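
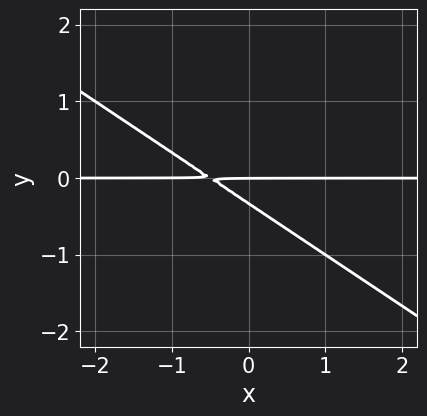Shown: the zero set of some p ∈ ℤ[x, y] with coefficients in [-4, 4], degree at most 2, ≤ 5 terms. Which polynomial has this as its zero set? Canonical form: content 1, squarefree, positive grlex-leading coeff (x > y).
2*x*y + 3*y^2 + y

First, deg p = 2. A generic line meets the curve in up to 2 points.
Next, reading off the gridlines: one y-axis crossing is at y = 0; every point of the x-axis in the box is on the curve.
Finally, assembling these constraints gives the stated polynomial.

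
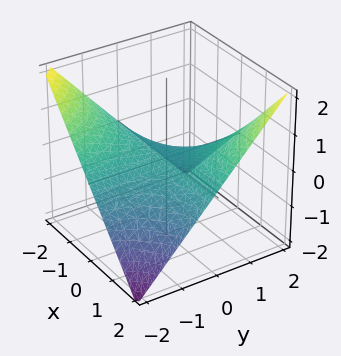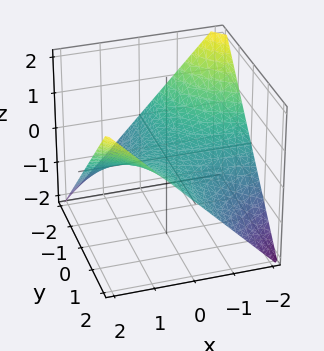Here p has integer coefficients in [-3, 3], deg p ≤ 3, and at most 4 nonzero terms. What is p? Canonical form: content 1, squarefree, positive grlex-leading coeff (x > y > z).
x*y - 2*z

The degree is 2 — a saddle surface; a quadric.
Checking where it meets the axes: it crosses the z-axis at the gridline z = 0; every point of the x-axis in the box is on the surface.
Together with the visible shape, these determine p as stated. Check: (0, 2, 0) on the y-axis lies on the surface, and p(0, 2, 0) = 0. ✓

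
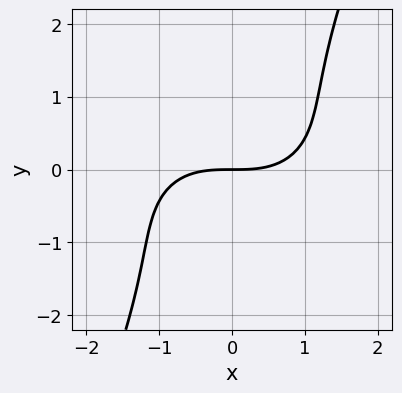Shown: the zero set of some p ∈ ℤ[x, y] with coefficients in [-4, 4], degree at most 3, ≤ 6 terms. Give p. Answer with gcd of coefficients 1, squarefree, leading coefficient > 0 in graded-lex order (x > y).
(a) deg p = 3. A generic line meets the curve in up to 3 points.
(b) From the axis intercepts and sections: one y-axis crossing is at y = 0; one x-axis crossing is at x = 0.
(c) Solving for integer coefficients yields p as stated.

x^3 + 2*x*y^2 - y^3 - 3*y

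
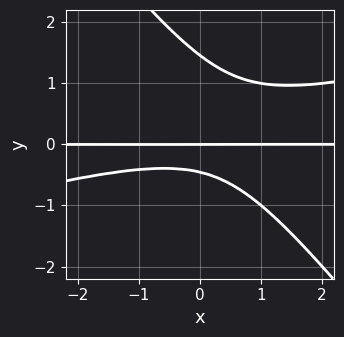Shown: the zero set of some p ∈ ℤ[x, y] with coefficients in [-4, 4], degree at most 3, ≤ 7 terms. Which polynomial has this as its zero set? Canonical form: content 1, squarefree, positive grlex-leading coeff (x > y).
1. The degree is 3 — a generic line meets the curve in up to 3 points.
2. From the visible intercepts: the visible x-axis segment lies entirely on the curve; one y-axis crossing is at y = 0.
3. Together with the visible shape, these determine p as stated.

x^2*y - 3*x*y^2 - 3*y^3 + 3*y^2 + 2*y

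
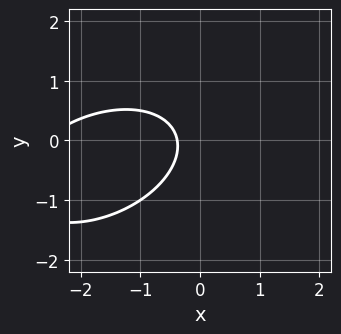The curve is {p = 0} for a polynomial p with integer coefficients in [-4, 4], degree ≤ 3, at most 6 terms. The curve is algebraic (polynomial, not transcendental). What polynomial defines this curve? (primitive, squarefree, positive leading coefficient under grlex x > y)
x^2 - x*y + 2*y^2 + 3*x + 1

The degree is 2 — no degree-1 curve has this shape.
Against the integer gridlines: the curve avoids every integer y-axis point in the box.
Putting this together gives p.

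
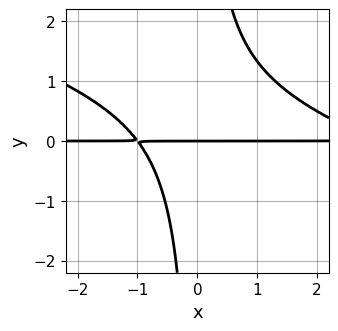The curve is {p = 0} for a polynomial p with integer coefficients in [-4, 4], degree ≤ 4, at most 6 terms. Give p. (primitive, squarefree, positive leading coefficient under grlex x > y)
x^2*y + 3*x*y^2 - 2*x*y - 3*y

First, deg p = 3.
Then, reading off the gridlines: the visible x-axis segment lies entirely on the curve; it crosses the y-axis at the gridline y = 0.
Finally, putting this together gives p.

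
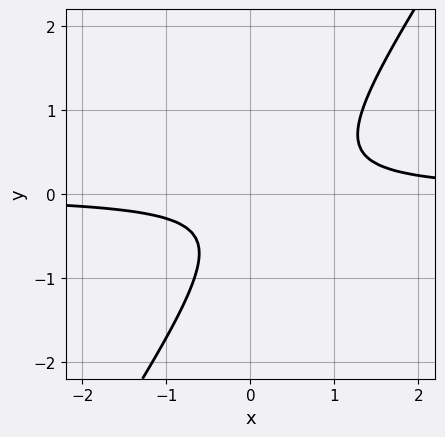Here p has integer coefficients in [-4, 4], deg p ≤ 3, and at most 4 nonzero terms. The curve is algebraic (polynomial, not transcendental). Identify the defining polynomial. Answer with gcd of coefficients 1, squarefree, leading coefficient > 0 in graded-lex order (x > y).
3*x*y - 2*y^2 - y - 1

First, degree: no degree-1 curve has this shape, so deg p = 2.
Next, reading off the gridlines: no x-intercept at any integer in the box; the curve avoids every integer y-axis point in the box.
Finally, assembling these constraints gives the stated polynomial.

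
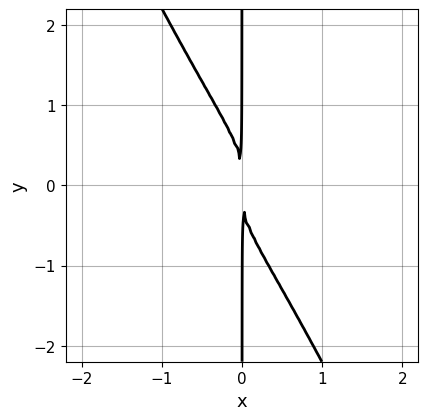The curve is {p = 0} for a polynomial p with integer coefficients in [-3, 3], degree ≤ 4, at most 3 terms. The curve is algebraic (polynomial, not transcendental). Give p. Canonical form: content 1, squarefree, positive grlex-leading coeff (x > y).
(a) deg p = 4.
(b) Observable constraints: the visible y-axis segment lies entirely on the curve.
(c) The integer polynomial consistent with all of this is the stated p.

2*x^2*y^2 + x*y^3 + x^2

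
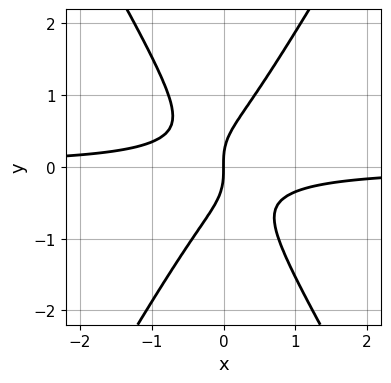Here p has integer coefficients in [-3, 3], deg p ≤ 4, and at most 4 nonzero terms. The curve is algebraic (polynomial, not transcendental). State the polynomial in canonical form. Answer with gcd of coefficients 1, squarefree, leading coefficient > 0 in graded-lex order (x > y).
(a) Degree: the shape is more complex than any degree-2 curve, so deg p = 3.
(b) Checking where it meets the axes: it crosses the y-axis at the gridline y = 0; one x-axis crossing is at x = 0.
(c) These observations pin down the coefficients.

3*x^2*y - y^3 + x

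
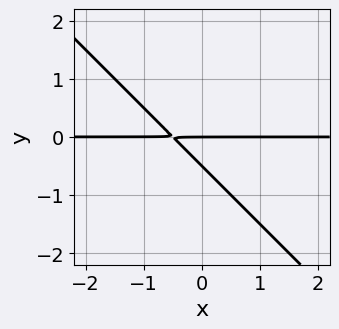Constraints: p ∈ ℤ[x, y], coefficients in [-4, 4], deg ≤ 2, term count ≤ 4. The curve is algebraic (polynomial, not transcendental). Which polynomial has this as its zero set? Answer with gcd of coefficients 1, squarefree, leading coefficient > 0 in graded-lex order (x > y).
2*x*y + 2*y^2 + y

(a) deg p = 2.
(b) Checking where it meets the axes: it meets the y-axis at y = 0 (among the integer gridlines); every point of the x-axis in the box is on the curve.
(c) Assembling these constraints gives the stated polynomial.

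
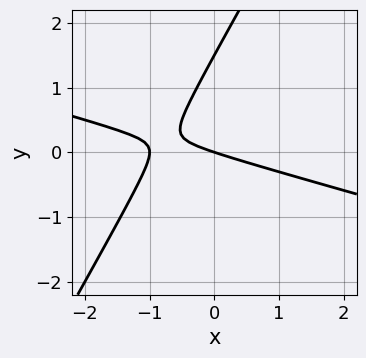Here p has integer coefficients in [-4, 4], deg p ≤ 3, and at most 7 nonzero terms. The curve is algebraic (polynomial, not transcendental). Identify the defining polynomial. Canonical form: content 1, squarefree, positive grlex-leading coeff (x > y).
x^2 + 3*x*y - 2*y^2 + x + 3*y

Degree: a generic line meets the curve in up to 2 points, so deg p = 2.
From the axis intercepts and sections: it meets the y-axis at y = 0 (among the integer gridlines); the x-axis gridline crossings are at x ∈ {-1, 0}.
Solving for integer coefficients yields p as stated.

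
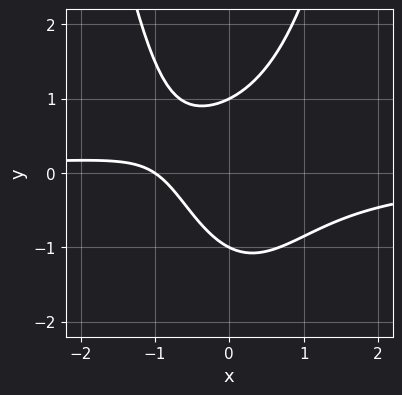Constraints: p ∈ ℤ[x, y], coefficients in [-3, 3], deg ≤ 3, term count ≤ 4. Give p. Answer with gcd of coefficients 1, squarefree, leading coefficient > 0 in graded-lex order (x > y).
3*x^2*y - 2*y^2 + 2*x + 2

(a) The degree is 3 — the shape is more complex than any degree-2 curve.
(b) Against the integer gridlines: among the integer gridlines, it crosses the y-axis at y ∈ {-1, 1}; one x-axis crossing is at x = -1.
(c) Matching integer coefficients to the picture gives p.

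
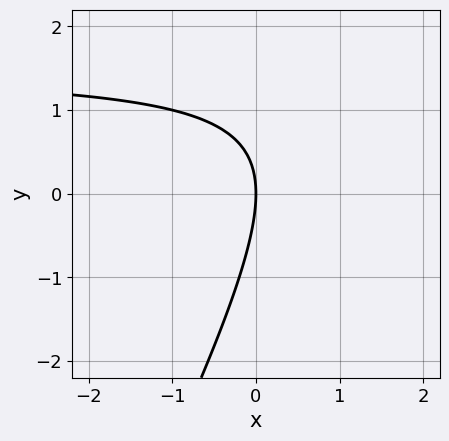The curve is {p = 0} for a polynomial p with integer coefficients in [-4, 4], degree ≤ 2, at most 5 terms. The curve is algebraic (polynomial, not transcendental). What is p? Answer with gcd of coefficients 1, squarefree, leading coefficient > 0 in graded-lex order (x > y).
Degree: a generic line meets the curve in up to 2 points, so deg p = 2.
Checking where it meets the axes: it crosses the y-axis at the gridline y = 0; it meets the x-axis at x = 0 (among the integer gridlines).
Together with the visible shape, these determine p as stated.

2*x*y - y^2 - 3*x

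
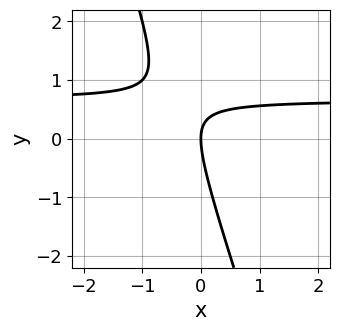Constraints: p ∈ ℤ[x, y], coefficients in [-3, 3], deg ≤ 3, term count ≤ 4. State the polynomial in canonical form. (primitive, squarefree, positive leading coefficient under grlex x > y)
3*x*y + y^2 - 2*x

1. The degree is 2 — the shape is more complex than any degree-1 curve.
2. From the visible intercepts: one x-axis crossing is at x = 0; one y-axis crossing is at y = 0.
3. Matching integer coefficients to the picture gives p.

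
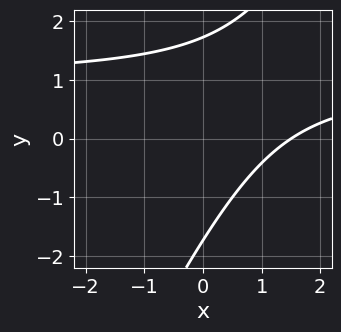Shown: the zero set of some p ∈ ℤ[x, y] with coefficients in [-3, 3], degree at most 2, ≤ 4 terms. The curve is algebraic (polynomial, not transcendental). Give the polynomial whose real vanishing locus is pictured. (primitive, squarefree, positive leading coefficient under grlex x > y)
1. The degree is 2 — a generic line meets the curve in up to 2 points.
2. Putting this together gives p.

2*x*y - y^2 - 2*x + 3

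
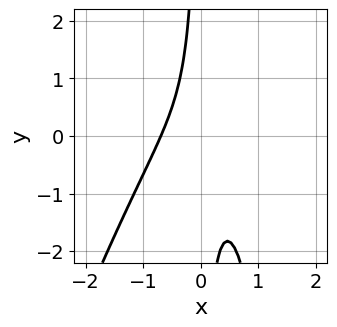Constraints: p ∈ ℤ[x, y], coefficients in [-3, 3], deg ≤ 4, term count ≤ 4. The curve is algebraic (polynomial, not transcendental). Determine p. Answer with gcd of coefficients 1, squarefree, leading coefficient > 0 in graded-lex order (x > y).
3*x^3 - x^2*y + 2*x*y + 1

1. The degree is 3 — the shape is more complex than any degree-2 curve.
2. Against the integer gridlines: no y-intercept at any integer in the box.
3. These observations pin down the coefficients.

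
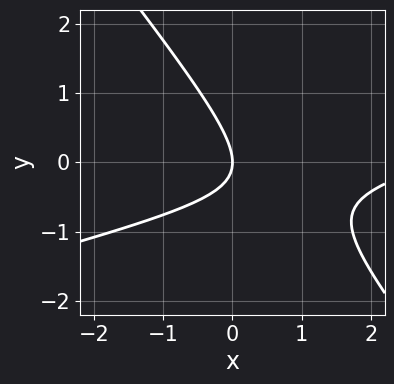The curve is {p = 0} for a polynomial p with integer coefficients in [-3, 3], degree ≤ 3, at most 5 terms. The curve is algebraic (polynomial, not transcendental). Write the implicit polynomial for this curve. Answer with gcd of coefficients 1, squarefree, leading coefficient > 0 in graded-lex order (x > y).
x^2 - 3*x*y - 3*y^2 - 3*x

(a) Degree: no degree-1 curve has this shape, so deg p = 2.
(b) From the visible intercepts: one x-axis crossing is at x = 0; it meets the y-axis at y = 0 (among the integer gridlines).
(c) Matching integer coefficients to the picture gives p.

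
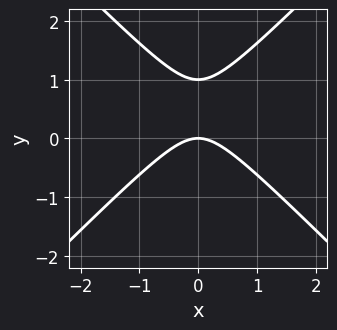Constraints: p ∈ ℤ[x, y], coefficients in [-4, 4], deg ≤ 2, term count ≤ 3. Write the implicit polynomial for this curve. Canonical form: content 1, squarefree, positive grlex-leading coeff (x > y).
x^2 - y^2 + y

(a) Degree: no degree-1 curve has this shape, so deg p = 2.
(b) Symmetries: it's symmetric under x → −x, forcing even powers of x.
(c) Reading off the gridlines: among the integer gridlines, it crosses the y-axis at y ∈ {0, 1}; it meets the x-axis at x = 0 (among the integer gridlines).
(d) Assembling these constraints gives the stated polynomial.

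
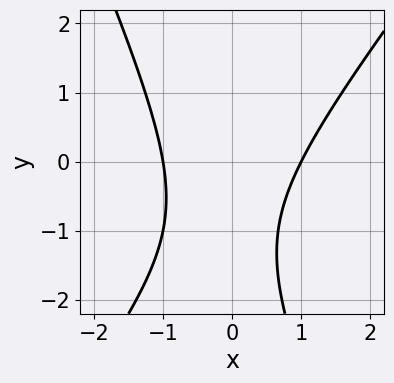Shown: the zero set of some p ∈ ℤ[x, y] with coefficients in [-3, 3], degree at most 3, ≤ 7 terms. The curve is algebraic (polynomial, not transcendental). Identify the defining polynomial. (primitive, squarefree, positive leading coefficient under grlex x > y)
3*x^2 - x*y - y^2 - 2*y - 3

The degree is 2 — the shape is more complex than any degree-1 curve.
From the visible intercepts: no y-intercept at any integer in the box; among the integer gridlines, it crosses the x-axis at x ∈ {-1, 1}.
Solving for integer coefficients yields p as stated.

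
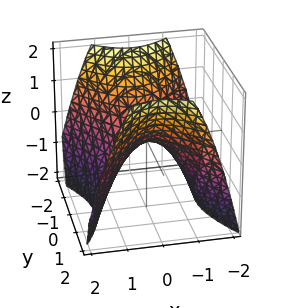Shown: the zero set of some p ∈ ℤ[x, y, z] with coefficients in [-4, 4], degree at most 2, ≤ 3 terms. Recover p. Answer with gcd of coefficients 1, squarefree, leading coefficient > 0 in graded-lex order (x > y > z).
1. The degree is 2 — a hyperbolic paraboloid; a quadric.
2. Symmetries: mirror symmetry y ↦ −y ⇒ only even powers of y; it's symmetric under x → −x, forcing even powers of x.
3. Reading off the gridlines: it meets the y-axis at y = 0 (among the integer gridlines); it meets the z-axis at z = 0 (among the integer gridlines); it crosses the x-axis at the gridline x = 0.
4. The integer polynomial consistent with all of this is the stated p.

3*x^2 - 2*y^2 + 3*z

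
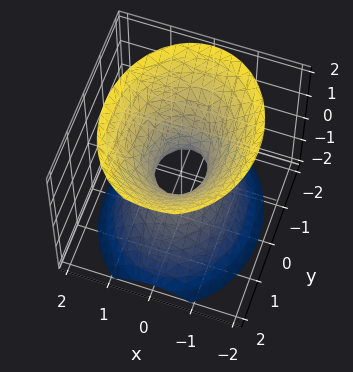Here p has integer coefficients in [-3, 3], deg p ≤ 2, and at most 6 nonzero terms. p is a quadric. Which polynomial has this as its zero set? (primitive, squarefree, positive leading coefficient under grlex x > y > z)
3*x^2 + 2*y^2 - 2*z^2 - 1

First, deg p = 2.
Next, symmetries: it's symmetric under y → −y, forcing even powers of y; it's symmetric under x → −x, forcing even powers of x; the z ↦ −z reflection is a symmetry, so z appears only in even powers.
Then, from the axis intercepts and sections: no z-intercept at any integer in the box.
Finally, the integer polynomial consistent with all of this is the stated p.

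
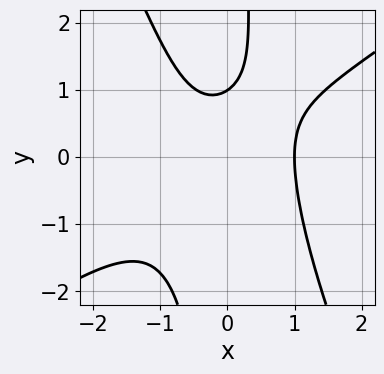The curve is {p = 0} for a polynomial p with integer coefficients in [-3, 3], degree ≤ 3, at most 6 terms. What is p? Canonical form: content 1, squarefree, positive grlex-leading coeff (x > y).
(a) deg p = 3. A generic line meets the curve in up to 3 points.
(b) Checking where it meets the axes: it crosses the y-axis at the gridline y = 1; it crosses the x-axis at the gridline x = 1.
(c) Matching integer coefficients to the picture gives p.

3*x^3 - 3*x^2*y - 2*x*y^2 + 3*y - 3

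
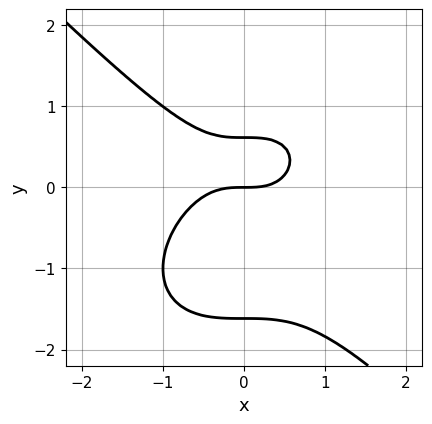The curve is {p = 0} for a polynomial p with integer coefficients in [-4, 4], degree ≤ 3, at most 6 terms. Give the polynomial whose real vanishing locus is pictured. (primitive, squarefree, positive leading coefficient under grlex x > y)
(a) deg p = 3. No degree-2 curve has this shape.
(b) Reading off the gridlines: one y-axis crossing is at y = 0; it crosses the x-axis at the gridline x = 0.
(c) Putting this together gives p.

x^3 + y^3 + y^2 - y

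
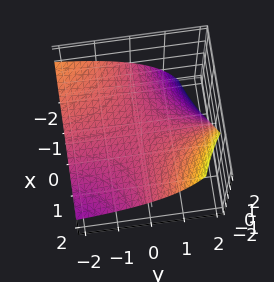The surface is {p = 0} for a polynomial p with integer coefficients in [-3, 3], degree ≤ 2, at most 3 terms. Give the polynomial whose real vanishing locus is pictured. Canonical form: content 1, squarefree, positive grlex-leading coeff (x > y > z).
x*y + y*z - 3*z

(a) The degree is 2 — no degree-1 surface has this shape.
(b) Checking where it meets the axes: every point of the x-axis in the box is on the surface; it meets the z-axis at z = 0 (among the integer gridlines); every point of the y-axis in the box is on the surface.
(c) Putting this together gives p.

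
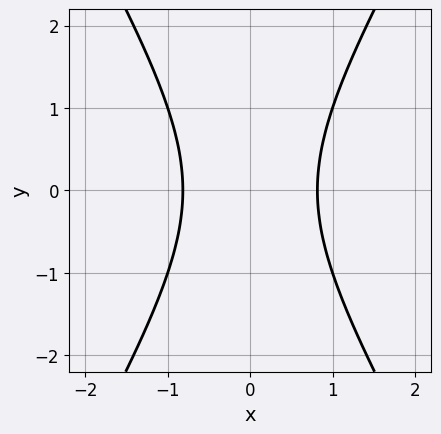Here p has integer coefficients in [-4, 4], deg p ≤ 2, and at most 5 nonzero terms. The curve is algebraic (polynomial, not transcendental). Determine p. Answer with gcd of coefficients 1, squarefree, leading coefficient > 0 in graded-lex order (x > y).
3*x^2 - y^2 - 2

(a) The degree is 2 — a generic line meets the curve in up to 2 points.
(b) Symmetries: mirror symmetry x ↦ −x ⇒ only even powers of x; it's symmetric under y → −y, forcing even powers of y.
(c) Checking where it meets the axes: it misses every integer gridline on the y-axis.
(d) Solving for integer coefficients yields p as stated.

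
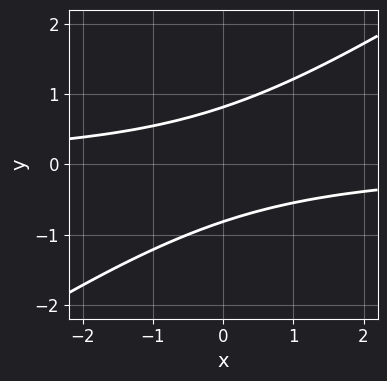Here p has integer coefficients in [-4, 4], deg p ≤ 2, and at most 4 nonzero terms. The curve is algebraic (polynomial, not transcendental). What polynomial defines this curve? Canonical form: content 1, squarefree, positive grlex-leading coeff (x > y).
2*x*y - 3*y^2 + 2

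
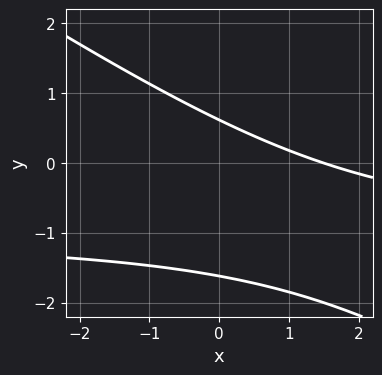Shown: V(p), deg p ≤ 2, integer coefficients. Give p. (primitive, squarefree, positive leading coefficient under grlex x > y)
First, deg p = 2. No degree-1 curve has this shape.
Finally, solving for integer coefficients yields p as stated.

2*x*y + 3*y^2 + 2*x + 3*y - 3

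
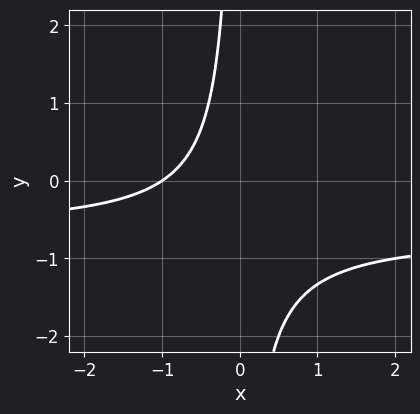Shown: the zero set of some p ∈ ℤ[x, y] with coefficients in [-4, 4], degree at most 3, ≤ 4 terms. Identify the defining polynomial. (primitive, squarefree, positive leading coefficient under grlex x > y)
3*x*y + 2*x + 2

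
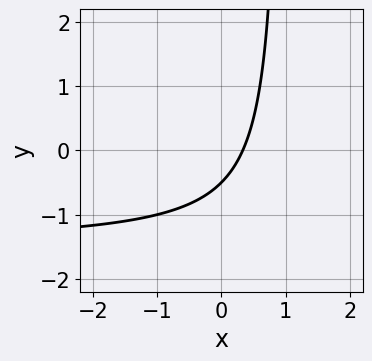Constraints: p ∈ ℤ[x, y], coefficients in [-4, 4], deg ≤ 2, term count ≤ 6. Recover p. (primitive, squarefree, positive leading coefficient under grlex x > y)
Degree: no degree-1 curve has this shape, so deg p = 2.
Solving for integer coefficients yields p as stated.

2*x*y + 3*x - 2*y - 1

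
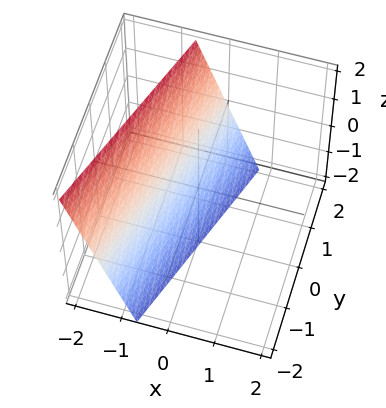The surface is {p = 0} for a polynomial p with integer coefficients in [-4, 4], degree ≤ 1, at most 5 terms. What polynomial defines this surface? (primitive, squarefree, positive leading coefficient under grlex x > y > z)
3*x - y + z + 2

1. deg p = 1. The surface is flat (a plane).
2. Observable constraints: one z-axis crossing is at z = -2; one y-axis crossing is at y = 2.
3. Fitting integer coefficients to these (and the overall shape) gives p.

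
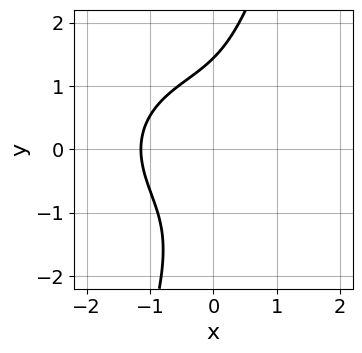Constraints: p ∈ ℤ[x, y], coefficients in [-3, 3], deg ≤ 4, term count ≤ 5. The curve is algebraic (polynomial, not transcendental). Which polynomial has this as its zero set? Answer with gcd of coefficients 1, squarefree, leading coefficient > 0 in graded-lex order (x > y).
2*x^3 + 3*x*y^2 - y^3 + 3

1. deg p = 3.
2. Putting this together gives p.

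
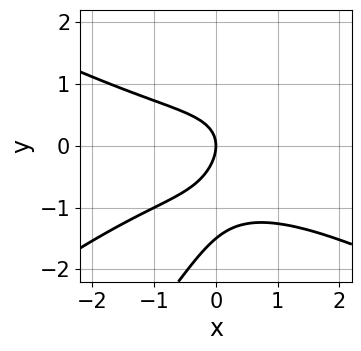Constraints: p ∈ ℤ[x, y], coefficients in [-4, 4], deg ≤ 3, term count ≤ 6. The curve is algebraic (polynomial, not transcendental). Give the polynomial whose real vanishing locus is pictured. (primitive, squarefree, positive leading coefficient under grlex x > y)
x^3 - 3*x*y^2 + 2*y^3 + 3*y^2 + 3*x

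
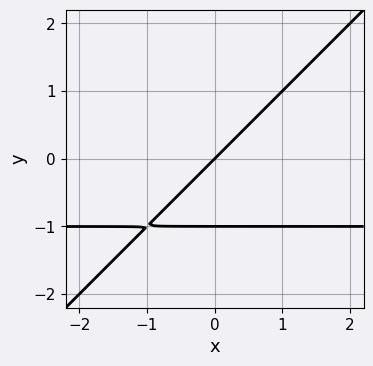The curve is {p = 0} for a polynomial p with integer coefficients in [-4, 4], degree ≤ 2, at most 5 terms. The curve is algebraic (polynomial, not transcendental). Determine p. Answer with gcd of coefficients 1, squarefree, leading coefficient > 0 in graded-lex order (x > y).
(a) deg p = 2. No degree-1 curve has this shape.
(b) Checking where it meets the axes: the y-axis gridline crossings are at y ∈ {-1, 0}; it crosses the x-axis at the gridline x = 0.
(c) Assembling these constraints gives the stated polynomial.

x*y - y^2 + x - y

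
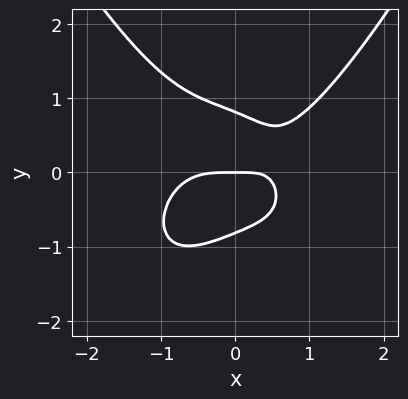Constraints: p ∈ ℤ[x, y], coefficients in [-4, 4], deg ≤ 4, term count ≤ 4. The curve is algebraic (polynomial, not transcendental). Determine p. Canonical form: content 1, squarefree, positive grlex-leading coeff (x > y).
2*x^4 - 3*y^3 - 2*x*y + 2*y

The degree is 4 — the shape is more complex than any degree-3 curve.
Checking where it meets the axes: one x-axis crossing is at x = 0; it meets the y-axis at y = 0 (among the integer gridlines).
Solving for integer coefficients yields p as stated.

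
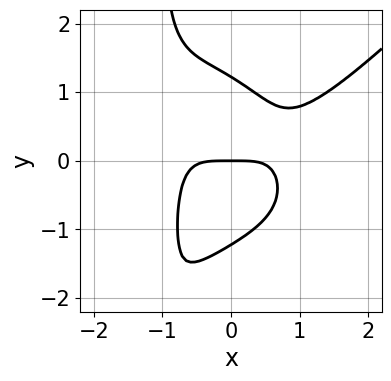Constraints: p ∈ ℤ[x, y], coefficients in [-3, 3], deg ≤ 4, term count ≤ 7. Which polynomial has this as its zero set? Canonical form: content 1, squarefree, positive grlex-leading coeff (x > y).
(a) The degree is 4 — the shape is more complex than any degree-3 curve.
(b) Reading off the gridlines: one y-axis crossing is at y = 0; it meets the x-axis at x = 0 (among the integer gridlines).
(c) Putting this together gives p.

2*x^4 - 2*x*y^3 - 3*x^2*y - 2*y^3 + 3*y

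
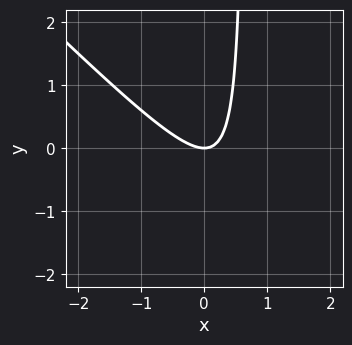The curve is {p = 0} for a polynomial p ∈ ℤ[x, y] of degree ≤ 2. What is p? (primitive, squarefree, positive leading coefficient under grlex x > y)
(a) The degree is 2 — a generic line meets the curve in up to 2 points.
(b) Observable constraints: one x-axis crossing is at x = 0; it meets the y-axis at y = 0 (among the integer gridlines).
(c) These observations pin down the coefficients.

3*x^2 + 3*x*y - 2*y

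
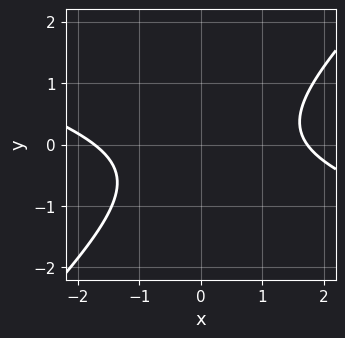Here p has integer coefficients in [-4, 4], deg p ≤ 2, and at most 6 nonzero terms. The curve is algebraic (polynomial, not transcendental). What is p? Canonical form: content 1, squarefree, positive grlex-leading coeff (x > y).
x^2 + 2*x*y - 3*y^2 - y - 3

The degree is 2 — the shape is more complex than any degree-1 curve.
Against the integer gridlines: it misses every integer gridline on the y-axis.
Fitting integer coefficients to these (and the overall shape) gives p.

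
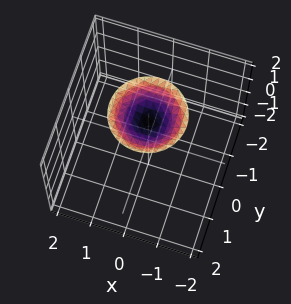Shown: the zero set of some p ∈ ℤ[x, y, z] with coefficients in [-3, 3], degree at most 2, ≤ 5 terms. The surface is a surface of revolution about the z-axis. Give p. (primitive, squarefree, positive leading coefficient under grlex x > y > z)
x^2 + y^2 - 2*z + 3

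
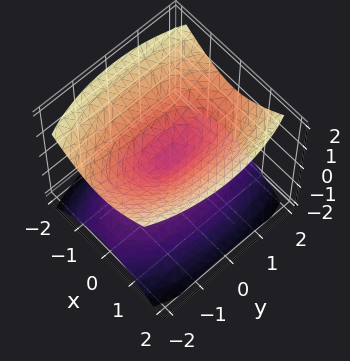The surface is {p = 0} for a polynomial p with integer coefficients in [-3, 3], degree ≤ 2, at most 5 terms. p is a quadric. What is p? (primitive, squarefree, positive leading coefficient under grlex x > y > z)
First, the picture has 2 separate pieces.
Next, the degree is 2 — a double cone through the origin; a quadric.
Next, symmetries: it's symmetric under x → −x, forcing even powers of x; mirror symmetry z ↦ −z ⇒ only even powers of z; it's symmetric under y → −y, forcing even powers of y.
Next, against the integer gridlines: it meets the x-axis at x = 0 (among the integer gridlines); one z-axis crossing is at z = 0; one y-axis crossing is at y = 0.
Finally, assembling these constraints gives the stated polynomial.

3*x^2 + y^2 - 3*z^2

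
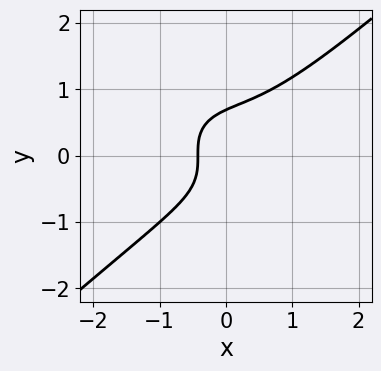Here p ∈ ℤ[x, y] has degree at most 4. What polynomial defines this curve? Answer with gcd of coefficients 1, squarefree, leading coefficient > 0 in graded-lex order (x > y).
2*x^3 - 3*y^3 + 2*x + 1

1. Degree: no degree-2 curve has this shape, so deg p = 3.
2. The integer polynomial consistent with all of this is the stated p.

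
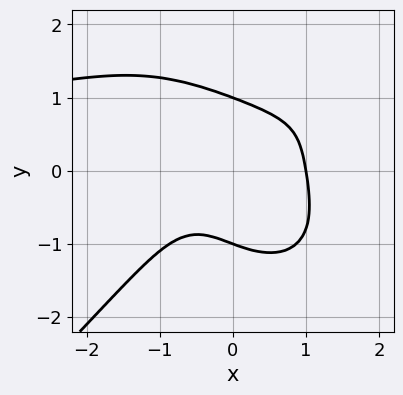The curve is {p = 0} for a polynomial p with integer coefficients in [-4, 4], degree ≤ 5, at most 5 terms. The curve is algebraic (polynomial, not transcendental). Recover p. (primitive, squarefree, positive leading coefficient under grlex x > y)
2*x^3*y - 2*y^4 - 2*x^3 - 3*x*y + 2

First, deg p = 4. No degree-3 curve has this shape.
Next, checking where it meets the axes: the y-axis gridline crossings are at y ∈ {-1, 1}; it crosses the x-axis at the gridline x = 1.
Finally, these observations pin down the coefficients.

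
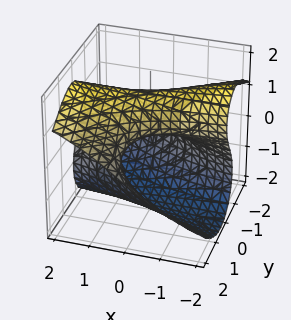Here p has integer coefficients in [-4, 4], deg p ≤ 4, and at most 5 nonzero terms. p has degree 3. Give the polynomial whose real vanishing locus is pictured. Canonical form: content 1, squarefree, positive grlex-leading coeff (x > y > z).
The degree is 3 — a generic line meets the surface in up to 3 points.
Observable constraints: it misses every integer gridline on the y-axis; it misses every integer gridline on the x-axis.
Matching integer coefficients to the picture gives p.

2*y^2*z + z^3 - 2*x*y - 3*z + 1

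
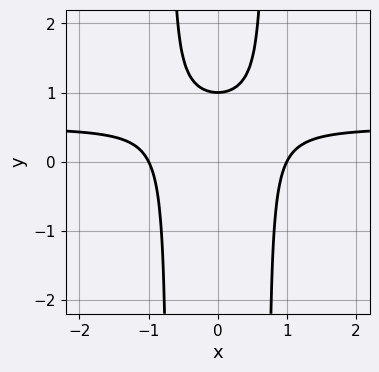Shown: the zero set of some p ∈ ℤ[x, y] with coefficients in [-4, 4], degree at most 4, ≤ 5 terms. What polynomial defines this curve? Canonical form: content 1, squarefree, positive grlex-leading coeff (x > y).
2*x^2*y - x^2 - y + 1

(a) deg p = 3.
(b) Symmetries: mirror symmetry x ↦ −x ⇒ only even powers of x.
(c) From the axis intercepts and sections: among the integer gridlines, it crosses the x-axis at x ∈ {-1, 1}; it crosses the y-axis at the gridline y = 1.
(d) Fitting integer coefficients to these (and the overall shape) gives p.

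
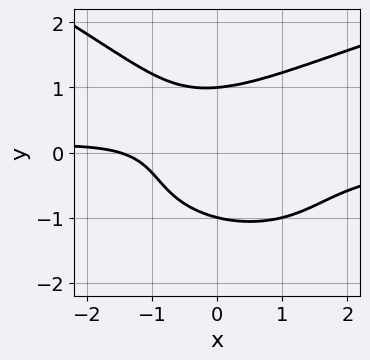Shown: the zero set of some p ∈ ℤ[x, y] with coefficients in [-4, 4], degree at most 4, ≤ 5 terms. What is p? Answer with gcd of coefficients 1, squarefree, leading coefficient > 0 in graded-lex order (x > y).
x*y^3 + 3*y^4 - 3*x^2*y - 2*x - 3

1. Degree: no degree-3 curve has this shape, so deg p = 4.
2. From the visible intercepts: among the integer gridlines, it crosses the y-axis at y ∈ {-1, 1}.
3. Solving for integer coefficients yields p as stated.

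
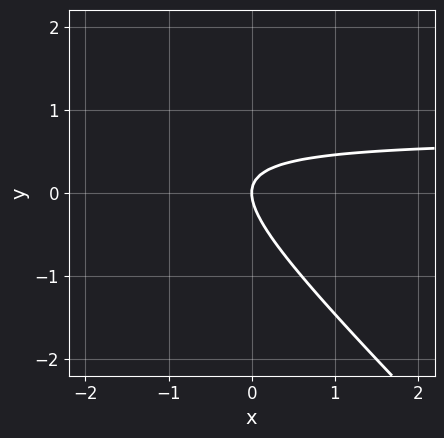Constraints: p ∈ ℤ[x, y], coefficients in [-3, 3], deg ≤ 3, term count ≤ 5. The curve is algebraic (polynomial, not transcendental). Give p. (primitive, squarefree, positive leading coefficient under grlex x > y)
1. deg p = 2. The shape is more complex than any degree-1 curve.
2. Checking where it meets the axes: one y-axis crossing is at y = 0; it meets the x-axis at x = 0 (among the integer gridlines).
3. Fitting integer coefficients to these (and the overall shape) gives p.

3*x*y + 3*y^2 - 2*x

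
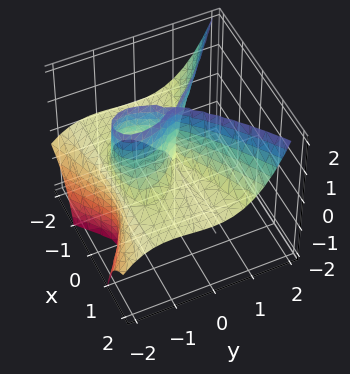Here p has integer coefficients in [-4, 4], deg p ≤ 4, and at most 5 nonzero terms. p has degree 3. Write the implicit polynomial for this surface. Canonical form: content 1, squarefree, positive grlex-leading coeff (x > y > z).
3*x^2*z - 2*y^3 - 3*y^2

First, the degree is 3 — the shape is more complex than any degree-2 surface.
Next, from the visible intercepts: the visible z-axis segment lies entirely on the surface; every point of the x-axis in the box is on the surface.
Finally, putting this together gives p.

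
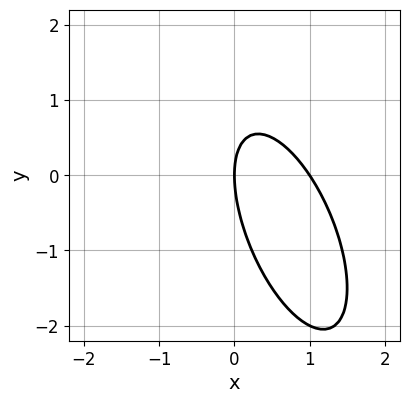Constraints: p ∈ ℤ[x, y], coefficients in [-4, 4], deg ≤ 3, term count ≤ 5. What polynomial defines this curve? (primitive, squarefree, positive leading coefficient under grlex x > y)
3*x^2 + 2*x*y + y^2 - 3*x

The degree is 2 — a generic line meets the curve in up to 2 points.
From the visible intercepts: the x-axis gridline crossings are at x ∈ {0, 1}; one y-axis crossing is at y = 0.
Matching integer coefficients to the picture gives p.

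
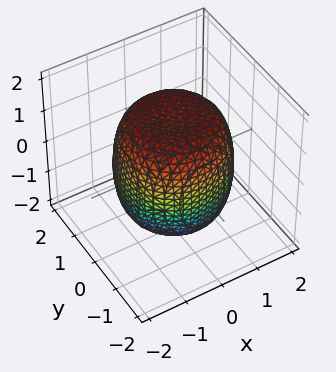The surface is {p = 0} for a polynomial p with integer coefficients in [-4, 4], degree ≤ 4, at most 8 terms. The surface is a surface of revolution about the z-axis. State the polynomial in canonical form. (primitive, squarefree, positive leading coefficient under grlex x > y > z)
x^4 + 2*x^2*y^2 + y^4 - x^2 - y^2 + z^2 - 2

(a) deg p = 4. The shape is more complex than any degree-3 surface.
(b) Symmetry: the z-axis is an axis of rotation, so x and y enter only as x² + y².
(c) From the axis intercepts and sections: a circular section at z = -1 has radius between 1 and 2.
(d) Putting this together gives p.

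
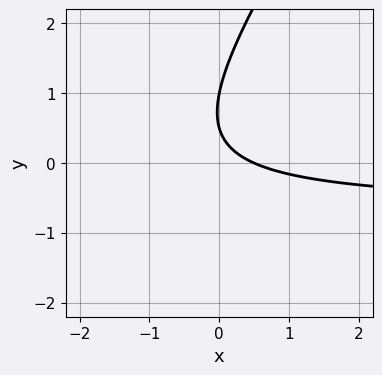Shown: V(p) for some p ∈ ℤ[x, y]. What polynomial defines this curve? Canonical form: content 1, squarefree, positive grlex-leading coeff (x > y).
3*x*y - 2*y^2 + 2*x + 3*y - 1

(a) Degree: the shape is more complex than any degree-1 curve, so deg p = 2.
(b) From the axis intercepts and sections: it meets the y-axis at y = 1 (among the integer gridlines).
(c) Matching integer coefficients to the picture gives p.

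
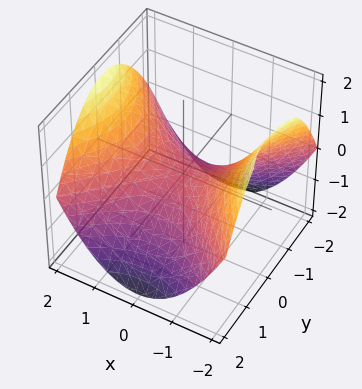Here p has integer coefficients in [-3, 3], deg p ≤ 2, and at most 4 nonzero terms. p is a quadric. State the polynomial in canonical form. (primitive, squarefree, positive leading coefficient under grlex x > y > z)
x^2 - y^2 - 2*z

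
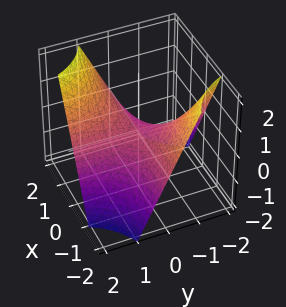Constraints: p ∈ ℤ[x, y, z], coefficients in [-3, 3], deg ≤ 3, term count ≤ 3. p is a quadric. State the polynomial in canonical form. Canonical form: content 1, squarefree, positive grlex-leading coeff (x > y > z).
Degree: a hyperbolic paraboloid; a quadric, so deg p = 2.
Checking where it meets the axes: every point of the x-axis in the box is on the surface; every point of the y-axis in the box is on the surface.
Together with the visible shape, these determine p as stated.

x*y - z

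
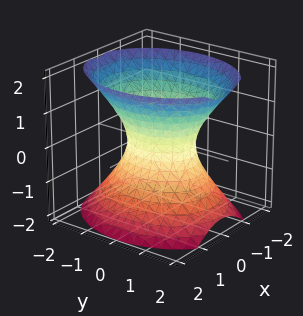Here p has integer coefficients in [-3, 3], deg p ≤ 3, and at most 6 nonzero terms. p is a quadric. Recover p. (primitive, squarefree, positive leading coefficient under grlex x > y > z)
(a) deg p = 2. One connected sheet with a waist; a quadric.
(b) Symmetries: mirror symmetry x ↦ −x ⇒ only even powers of x; the z ↦ −z reflection is a symmetry, so z appears only in even powers; the y ↦ −y reflection is a symmetry, so y appears only in even powers.
(c) Checking where it meets the axes: the y-axis gridline crossings are at y ∈ {-1, 1}; it misses every integer gridline on the z-axis.
(d) The integer polynomial consistent with all of this is the stated p.

3*x^2 + 2*y^2 - 2*z^2 - 2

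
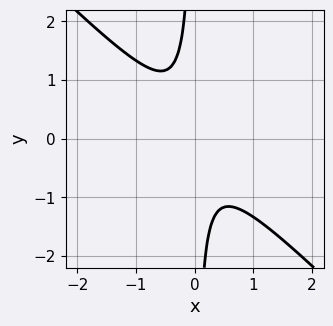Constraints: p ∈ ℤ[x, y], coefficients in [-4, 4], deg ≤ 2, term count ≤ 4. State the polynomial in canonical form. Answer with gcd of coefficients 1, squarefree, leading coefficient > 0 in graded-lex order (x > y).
3*x^2 + 3*x*y + 1

1. The degree is 2 — the shape is more complex than any degree-1 curve.
2. Checking where it meets the axes: the curve avoids every integer y-axis point in the box; no x-intercept at any integer in the box.
3. Putting this together gives p.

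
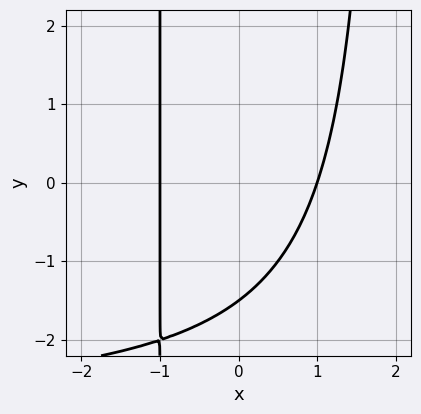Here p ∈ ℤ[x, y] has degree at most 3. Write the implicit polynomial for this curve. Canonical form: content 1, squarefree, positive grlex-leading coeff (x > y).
(a) deg p = 3. A generic line meets the curve in up to 3 points.
(b) Checking where it meets the axes: among the integer gridlines, it crosses the x-axis at x ∈ {-1, 1}.
(c) Fitting integer coefficients to these (and the overall shape) gives p.

x^2*y + 3*x^2 - x*y - 2*y - 3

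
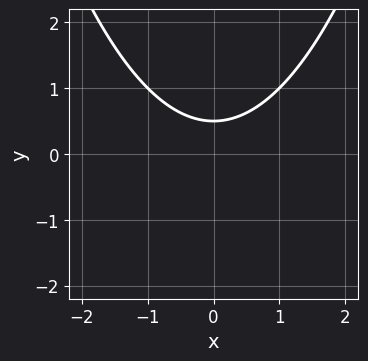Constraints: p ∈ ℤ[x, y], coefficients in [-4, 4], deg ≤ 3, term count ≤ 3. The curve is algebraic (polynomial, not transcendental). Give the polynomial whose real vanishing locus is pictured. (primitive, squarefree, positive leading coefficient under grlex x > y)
Degree: no degree-1 curve has this shape, so deg p = 2.
Symmetries: the x ↦ −x reflection is a symmetry, so x appears only in even powers.
Observable constraints: the curve avoids every integer x-axis point in the box.
Matching integer coefficients to the picture gives p.

x^2 - 2*y + 1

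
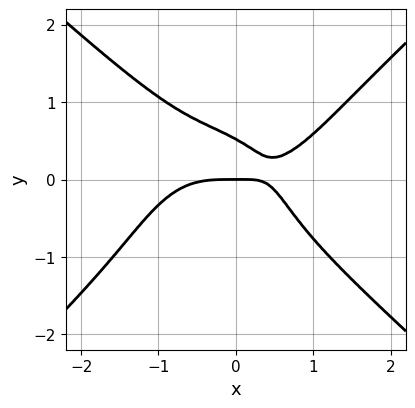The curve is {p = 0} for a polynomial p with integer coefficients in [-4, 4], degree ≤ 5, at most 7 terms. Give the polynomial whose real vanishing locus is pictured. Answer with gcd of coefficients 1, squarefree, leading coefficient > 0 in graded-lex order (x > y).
2*x^4 - 3*y^4 - 3*x*y - 3*y^2 + 2*y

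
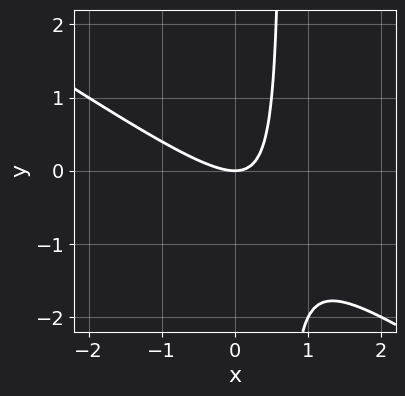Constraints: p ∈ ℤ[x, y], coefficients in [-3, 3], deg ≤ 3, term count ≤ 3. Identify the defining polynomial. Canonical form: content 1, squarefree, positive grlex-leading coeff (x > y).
2*x^2 + 3*x*y - 2*y

Degree: a generic line meets the curve in up to 2 points, so deg p = 2.
From the axis intercepts and sections: it meets the y-axis at y = 0 (among the integer gridlines); it crosses the x-axis at the gridline x = 0.
Matching integer coefficients to the picture gives p.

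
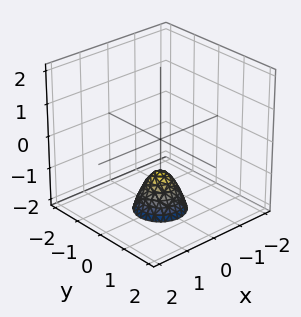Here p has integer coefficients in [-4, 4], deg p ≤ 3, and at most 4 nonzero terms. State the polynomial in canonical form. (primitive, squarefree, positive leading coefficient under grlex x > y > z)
1. The degree is 2 — a generic line meets the surface in up to 2 points.
2. Symmetries: rotational symmetry about the z-axis ⇒ p depends on x, y only through x² + y².
3. Checking where it meets the axes: one z-axis crossing is at z = -1; no y-intercept at any integer in the box; no x-intercept at any integer in the box; a circular section at z = -2 has radius between 0 and 1.
4. Putting this together gives p.

2*x^2 + 2*y^2 + z + 1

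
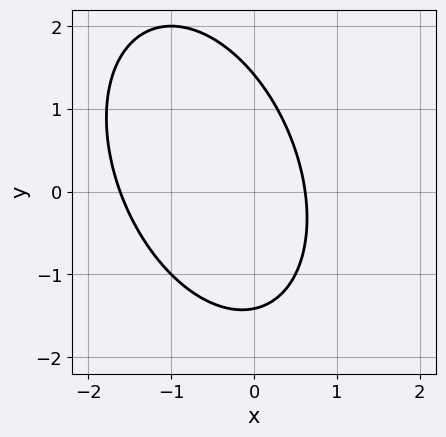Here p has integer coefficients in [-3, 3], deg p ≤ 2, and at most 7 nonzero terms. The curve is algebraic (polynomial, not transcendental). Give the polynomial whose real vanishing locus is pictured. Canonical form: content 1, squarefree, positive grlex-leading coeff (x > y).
First, deg p = 2. A generic line meets the curve in up to 2 points.
Finally, solving for integer coefficients yields p as stated.

2*x^2 + x*y + y^2 + 2*x - 2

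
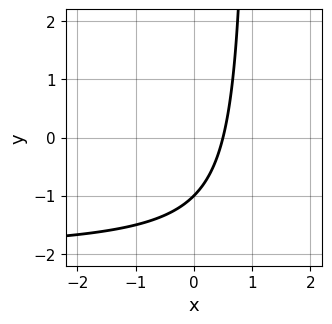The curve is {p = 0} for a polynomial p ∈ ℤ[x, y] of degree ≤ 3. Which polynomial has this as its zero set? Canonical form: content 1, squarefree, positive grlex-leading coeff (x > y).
deg p = 2.
Reading off the gridlines: one y-axis crossing is at y = -1.
Matching integer coefficients to the picture gives p.

x*y + 2*x - y - 1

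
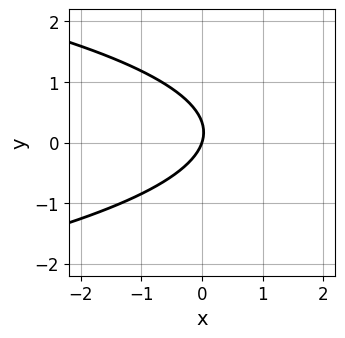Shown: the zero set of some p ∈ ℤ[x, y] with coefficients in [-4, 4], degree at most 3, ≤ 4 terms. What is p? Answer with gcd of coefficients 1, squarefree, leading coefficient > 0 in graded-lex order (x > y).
3*y^2 + 3*x - y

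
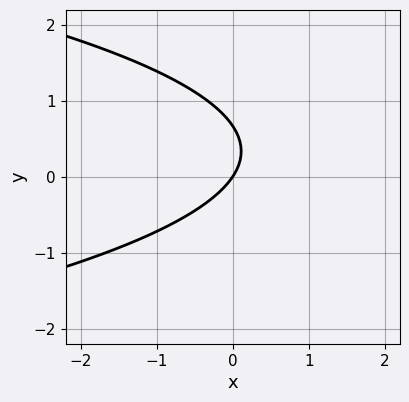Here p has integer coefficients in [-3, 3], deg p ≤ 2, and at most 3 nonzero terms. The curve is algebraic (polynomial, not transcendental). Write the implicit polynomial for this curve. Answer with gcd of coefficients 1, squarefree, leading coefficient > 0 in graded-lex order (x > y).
3*y^2 + 3*x - 2*y

First, the degree is 2 — the shape is more complex than any degree-1 curve.
Next, checking where it meets the axes: it meets the y-axis at y = 0 (among the integer gridlines); one x-axis crossing is at x = 0.
Finally, assembling these constraints gives the stated polynomial.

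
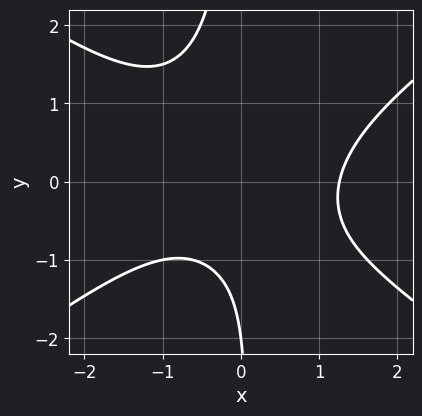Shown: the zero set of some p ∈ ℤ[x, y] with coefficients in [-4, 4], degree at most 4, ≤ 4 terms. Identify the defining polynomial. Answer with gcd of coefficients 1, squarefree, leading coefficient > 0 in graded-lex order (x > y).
x^3 - 2*x*y^2 - y - 2

First, degree: no degree-2 curve has this shape, so deg p = 3.
Next, observable constraints: it crosses the y-axis at the gridline y = -2.
Finally, matching integer coefficients to the picture gives p.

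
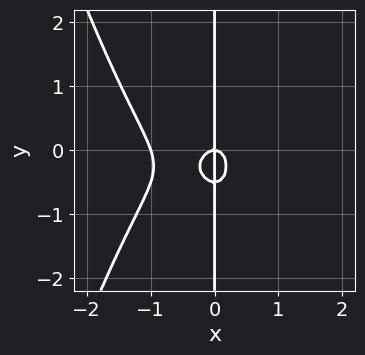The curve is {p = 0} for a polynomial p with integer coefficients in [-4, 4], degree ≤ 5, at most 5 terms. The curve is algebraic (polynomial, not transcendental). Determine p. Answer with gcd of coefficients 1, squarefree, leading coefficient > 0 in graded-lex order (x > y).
3*x^4 + 3*x^3 + 2*x*y^2 + x*y

deg p = 4. The shape is more complex than any degree-3 curve.
Against the integer gridlines: the x-axis gridline crossings are at x ∈ {-1, 0}; every point of the y-axis in the box is on the curve.
These observations pin down the coefficients.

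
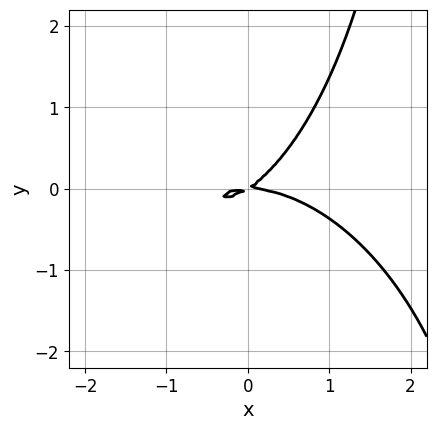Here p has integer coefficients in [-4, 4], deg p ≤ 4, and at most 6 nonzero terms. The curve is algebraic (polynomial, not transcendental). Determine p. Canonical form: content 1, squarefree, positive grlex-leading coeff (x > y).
(a) deg p = 3. A generic line meets the curve in up to 3 points.
(b) Checking where it meets the axes: it meets the x-axis at x = 0 (among the integer gridlines); it crosses the y-axis at the gridline y = 0.
(c) Fitting integer coefficients to these (and the overall shape) gives p.

x^3 + x*y^2 + 2*x*y - 3*y^2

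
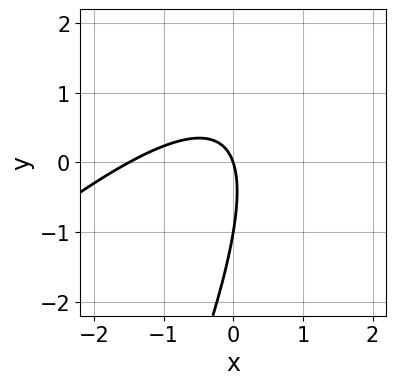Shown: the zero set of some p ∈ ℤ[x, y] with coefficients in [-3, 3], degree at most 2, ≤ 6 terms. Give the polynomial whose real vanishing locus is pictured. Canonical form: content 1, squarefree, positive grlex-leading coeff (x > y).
Degree: a generic line meets the curve in up to 2 points, so deg p = 2.
Checking where it meets the axes: the y-axis gridline crossings are at y ∈ {-1, 0}; it meets the x-axis at x = 0 (among the integer gridlines).
Matching integer coefficients to the picture gives p.

2*x^2 - 3*x*y + y^2 + 3*x + y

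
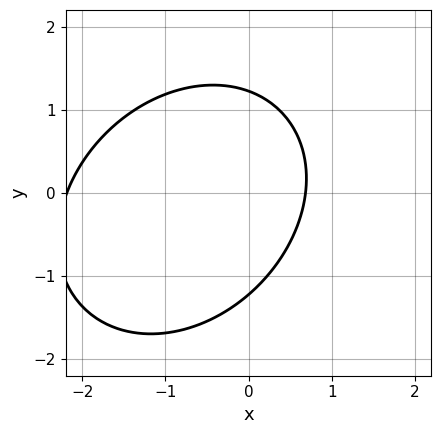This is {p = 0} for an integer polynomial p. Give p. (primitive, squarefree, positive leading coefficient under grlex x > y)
1. Degree: the shape is more complex than any degree-1 curve, so deg p = 2.
2. Solving for integer coefficients yields p as stated.

2*x^2 - x*y + 2*y^2 + 3*x - 3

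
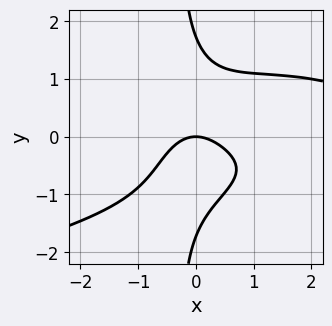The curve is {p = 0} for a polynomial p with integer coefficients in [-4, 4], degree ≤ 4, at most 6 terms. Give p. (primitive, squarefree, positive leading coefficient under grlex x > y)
3*x*y^3 + x^3 + y^3 - 3*x^2 - 3*y

1. Degree: a generic line meets the curve in up to 4 points, so deg p = 4.
2. Checking where it meets the axes: it crosses the y-axis at the gridline y = 0; it meets the x-axis at x = 0 (among the integer gridlines).
3. Matching integer coefficients to the picture gives p.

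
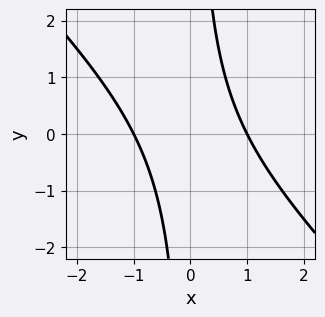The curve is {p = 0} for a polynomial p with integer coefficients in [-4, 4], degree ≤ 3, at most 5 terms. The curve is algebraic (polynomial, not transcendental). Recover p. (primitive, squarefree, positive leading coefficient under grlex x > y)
x^2 + x*y - 1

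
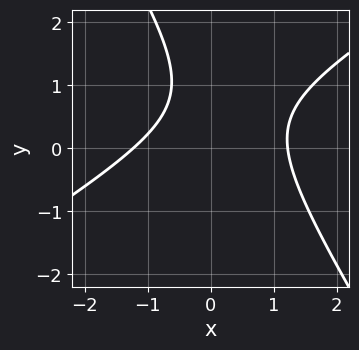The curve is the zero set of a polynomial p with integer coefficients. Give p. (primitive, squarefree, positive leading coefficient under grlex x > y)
2*x^2 - 2*x*y - 2*y^2 + 3*y - 3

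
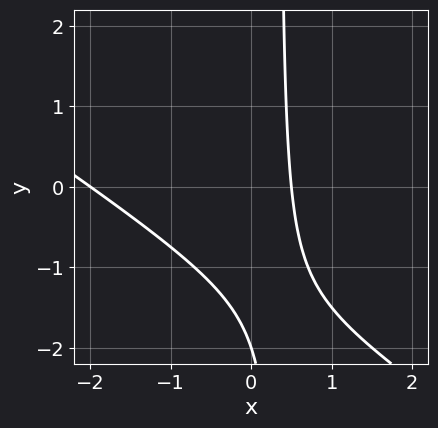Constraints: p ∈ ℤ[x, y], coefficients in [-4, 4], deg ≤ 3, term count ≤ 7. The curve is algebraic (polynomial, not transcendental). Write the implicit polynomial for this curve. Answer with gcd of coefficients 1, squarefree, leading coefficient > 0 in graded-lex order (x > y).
(a) Degree: no degree-1 curve has this shape, so deg p = 2.
(b) From the visible intercepts: it crosses the x-axis at the gridline x = -2; one y-axis crossing is at y = -2.
(c) Matching integer coefficients to the picture gives p.

2*x^2 + 3*x*y + 3*x - y - 2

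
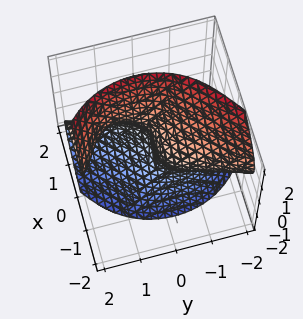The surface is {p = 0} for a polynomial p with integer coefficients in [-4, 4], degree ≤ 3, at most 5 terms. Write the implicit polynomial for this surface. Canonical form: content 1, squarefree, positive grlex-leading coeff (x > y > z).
The degree is 3 — the shape is more complex than any degree-2 surface.
From the axis intercepts and sections: it meets the y-axis at y = 0 (among the integer gridlines); it meets the z-axis at z = 0 (among the integer gridlines); it meets the x-axis at x = 0 (among the integer gridlines).
The integer polynomial consistent with all of this is the stated p.

2*x^3 + 3*x*z^2 + 2*y^2*z - 2*z^3 - 2*y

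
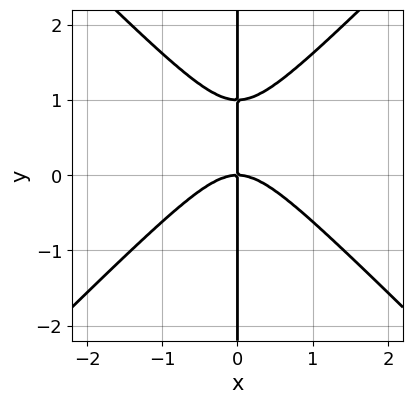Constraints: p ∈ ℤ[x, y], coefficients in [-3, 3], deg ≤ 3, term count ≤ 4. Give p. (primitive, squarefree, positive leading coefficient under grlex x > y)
x^3 - x*y^2 + x*y

First, the degree is 3 — the shape is more complex than any degree-2 curve.
Next, from the visible intercepts: every point of the y-axis in the box is on the curve; it meets the x-axis at x = 0 (among the integer gridlines).
Finally, fitting integer coefficients to these (and the overall shape) gives p.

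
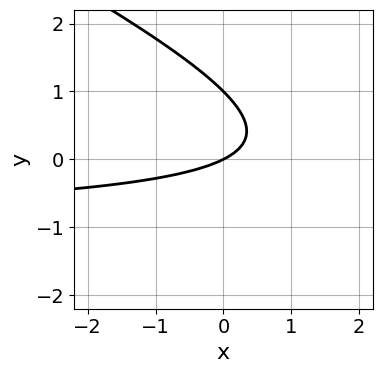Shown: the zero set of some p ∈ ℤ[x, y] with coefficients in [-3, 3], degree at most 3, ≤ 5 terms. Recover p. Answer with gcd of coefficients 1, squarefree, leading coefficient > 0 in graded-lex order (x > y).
Degree: no degree-1 curve has this shape, so deg p = 2.
Observable constraints: among the integer gridlines, it crosses the y-axis at y ∈ {0, 1}; it crosses the x-axis at the gridline x = 0.
Matching integer coefficients to the picture gives p.

x*y + 2*y^2 + x - 2*y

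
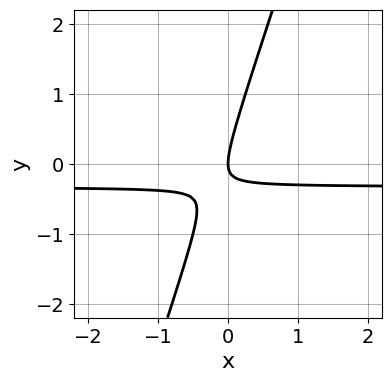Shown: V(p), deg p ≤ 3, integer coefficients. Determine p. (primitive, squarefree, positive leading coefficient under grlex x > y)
deg p = 2. The shape is more complex than any degree-1 curve.
From the visible intercepts: it meets the y-axis at y = 0 (among the integer gridlines); it meets the x-axis at x = 0 (among the integer gridlines).
Matching integer coefficients to the picture gives p.

3*x*y - y^2 + x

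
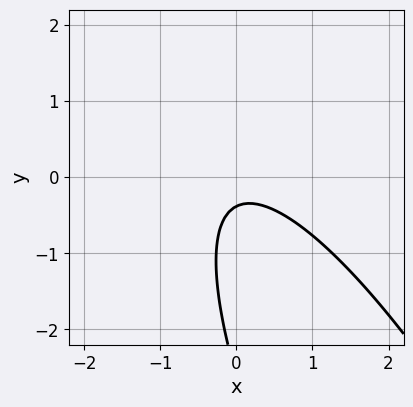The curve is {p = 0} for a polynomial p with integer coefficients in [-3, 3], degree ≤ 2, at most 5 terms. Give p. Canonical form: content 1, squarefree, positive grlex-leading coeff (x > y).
3*x^2 + 3*x*y + y^2 + 3*y + 1

Degree: the shape is more complex than any degree-1 curve, so deg p = 2.
From the axis intercepts and sections: the curve avoids every integer x-axis point in the box.
These observations pin down the coefficients.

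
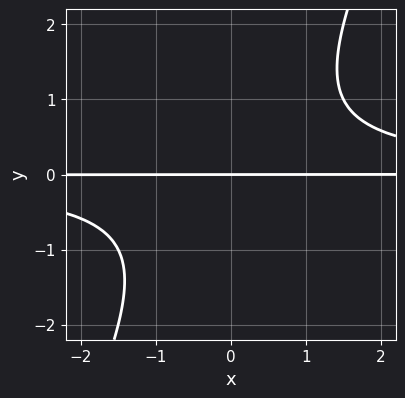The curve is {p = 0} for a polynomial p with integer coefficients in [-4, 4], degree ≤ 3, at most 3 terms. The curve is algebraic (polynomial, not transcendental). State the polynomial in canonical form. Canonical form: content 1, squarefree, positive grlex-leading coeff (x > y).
2*x*y^2 - y^3 - 2*y

1. Degree: a generic line meets the curve in up to 3 points, so deg p = 3.
2. Checking where it meets the axes: one y-axis crossing is at y = 0; the visible x-axis segment lies entirely on the curve.
3. Assembling these constraints gives the stated polynomial.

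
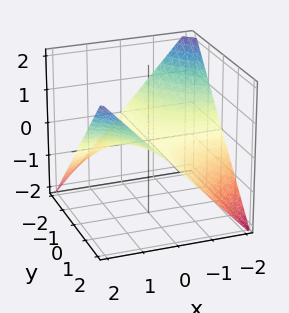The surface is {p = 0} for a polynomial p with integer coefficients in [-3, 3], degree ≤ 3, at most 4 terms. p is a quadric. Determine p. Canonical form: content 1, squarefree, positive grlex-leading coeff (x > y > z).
(a) deg p = 2.
(b) Checking where it meets the axes: the visible y-axis segment lies entirely on the surface; one z-axis crossing is at z = 0; the visible x-axis segment lies entirely on the surface.
(c) Putting this together gives p.

x*y - 2*z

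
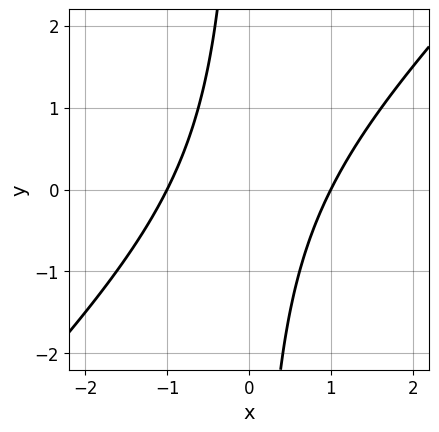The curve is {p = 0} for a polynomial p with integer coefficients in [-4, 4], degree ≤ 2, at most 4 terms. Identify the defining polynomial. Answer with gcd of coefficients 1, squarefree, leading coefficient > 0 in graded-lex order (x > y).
x^2 - x*y - 1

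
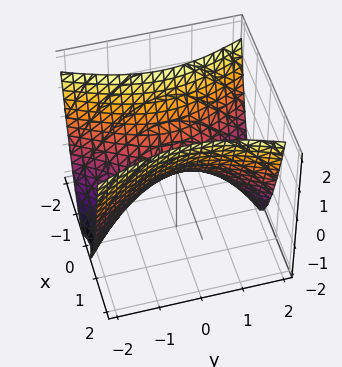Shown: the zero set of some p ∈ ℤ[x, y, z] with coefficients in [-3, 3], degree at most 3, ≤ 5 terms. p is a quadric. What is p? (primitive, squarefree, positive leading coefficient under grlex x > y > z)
3*x^2 - y^2 - 2*z

First, deg p = 2. A saddle surface; a quadric.
Next, symmetries: it's symmetric under y → −y, forcing even powers of y; the x ↦ −x reflection is a symmetry, so x appears only in even powers.
Then, against the integer gridlines: it meets the x-axis at x = 0 (among the integer gridlines); it meets the y-axis at y = 0 (among the integer gridlines); it meets the z-axis at z = 0 (among the integer gridlines).
Finally, putting this together gives p.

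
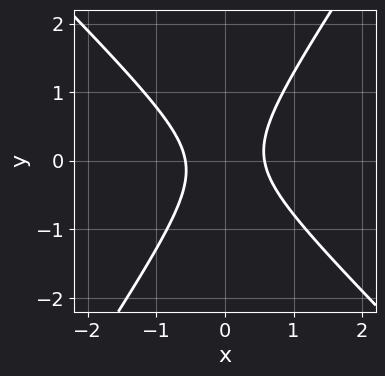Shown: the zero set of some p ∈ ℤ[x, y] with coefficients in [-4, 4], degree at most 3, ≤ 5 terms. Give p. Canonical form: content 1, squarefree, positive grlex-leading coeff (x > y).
3*x^2 + x*y - 2*y^2 - 1

(a) The degree is 2 — no degree-1 curve has this shape.
(b) Observable constraints: the curve avoids every integer y-axis point in the box.
(c) The integer polynomial consistent with all of this is the stated p.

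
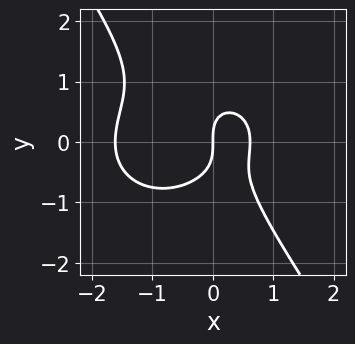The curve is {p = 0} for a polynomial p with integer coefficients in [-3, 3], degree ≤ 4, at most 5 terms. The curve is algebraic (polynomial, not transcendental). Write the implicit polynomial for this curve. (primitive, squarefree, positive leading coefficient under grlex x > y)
x^3 + x*y^2 + y^3 + x^2 - x

deg p = 3.
From the axis intercepts and sections: it meets the x-axis at x = 0 (among the integer gridlines); one y-axis crossing is at y = 0.
Solving for integer coefficients yields p as stated.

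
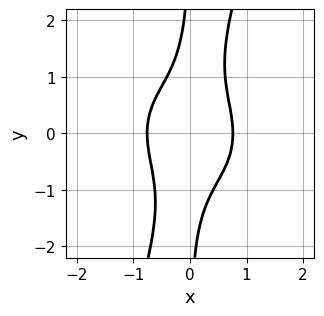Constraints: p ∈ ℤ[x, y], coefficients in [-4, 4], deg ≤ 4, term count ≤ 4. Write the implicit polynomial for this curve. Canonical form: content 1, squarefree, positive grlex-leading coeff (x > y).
Degree: a generic line meets the curve in up to 4 points, so deg p = 4.
Observable constraints: no y-intercept at any integer in the box.
Solving for integer coefficients yields p as stated.

3*x^4 + 3*x^2*y^2 - x*y^3 - 1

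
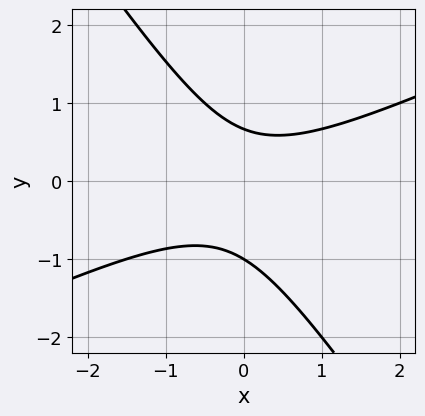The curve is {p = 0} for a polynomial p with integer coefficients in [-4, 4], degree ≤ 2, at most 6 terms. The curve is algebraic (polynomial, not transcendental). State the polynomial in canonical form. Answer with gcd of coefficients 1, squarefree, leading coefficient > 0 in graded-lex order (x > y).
2*x^2 - 3*x*y - 3*y^2 - y + 2

First, the degree is 2 — no degree-1 curve has this shape.
Then, against the integer gridlines: the curve avoids every integer x-axis point in the box; it crosses the y-axis at the gridline y = -1.
Finally, putting this together gives p.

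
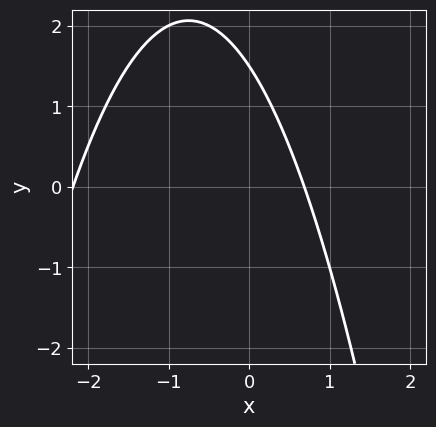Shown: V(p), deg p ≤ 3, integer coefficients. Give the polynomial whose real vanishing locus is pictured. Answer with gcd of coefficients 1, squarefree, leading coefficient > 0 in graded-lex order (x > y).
2*x^2 + 3*x + 2*y - 3

1. deg p = 2.
2. Matching integer coefficients to the picture gives p.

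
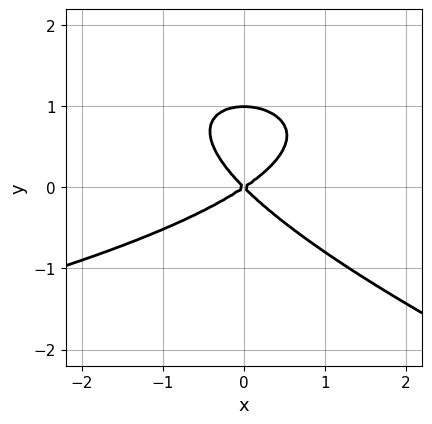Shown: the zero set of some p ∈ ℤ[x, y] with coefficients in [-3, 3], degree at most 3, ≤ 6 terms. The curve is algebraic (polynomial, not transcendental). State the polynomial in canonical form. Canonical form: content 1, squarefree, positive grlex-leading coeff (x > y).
x*y^2 + 3*y^3 + 2*x^2 - x*y - 3*y^2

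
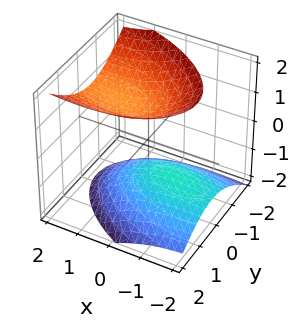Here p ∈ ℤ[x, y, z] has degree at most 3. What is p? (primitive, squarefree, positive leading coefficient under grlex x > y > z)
x^2 + x*y - 2*x*z + 3*y^2 - 3*z^2 + 3

First, there are 2 components. They look like related sheets of one shape, so recover p as a whole.
Next, degree: the shape is more complex than any degree-1 surface, so deg p = 2.
Then, from the axis intercepts and sections: it misses every integer gridline on the x-axis; the z-axis gridline crossings are at z ∈ {-1, 1}.
Finally, matching integer coefficients to the picture gives p.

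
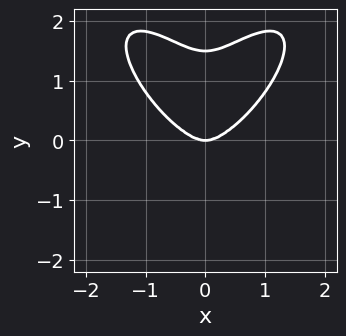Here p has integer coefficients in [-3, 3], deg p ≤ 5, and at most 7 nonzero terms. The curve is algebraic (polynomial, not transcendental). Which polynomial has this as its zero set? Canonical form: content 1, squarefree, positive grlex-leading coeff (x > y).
(a) Degree: the shape is more complex than any degree-3 curve, so deg p = 4.
(b) Symmetries: mirror symmetry x ↦ −x ⇒ only even powers of x.
(c) Observable constraints: one y-axis crossing is at y = 0; it meets the x-axis at x = 0 (among the integer gridlines).
(d) Fitting integer coefficients to these (and the overall shape) gives p.

3*x^4 - x^2*y^2 + 2*y^4 - 2*x^2*y - 3*y^3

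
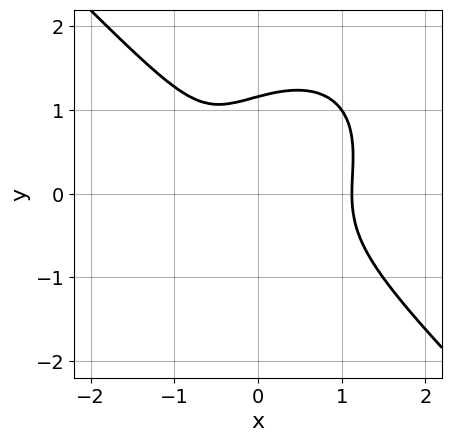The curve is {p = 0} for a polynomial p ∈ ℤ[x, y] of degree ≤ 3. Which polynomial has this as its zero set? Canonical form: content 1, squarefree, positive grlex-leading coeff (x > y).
3*x^3 + 3*y^3 - 2*y^2 - 2*x - 2

1. deg p = 3.
2. The integer polynomial consistent with all of this is the stated p.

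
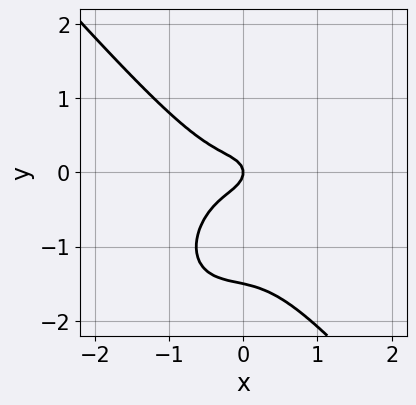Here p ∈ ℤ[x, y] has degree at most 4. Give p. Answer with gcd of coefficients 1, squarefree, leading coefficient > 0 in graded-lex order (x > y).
3*x^3 + 2*y^3 + x^2 + 3*y^2 + x

1. Degree: a generic line meets the curve in up to 3 points, so deg p = 3.
2. From the visible intercepts: one x-axis crossing is at x = 0; it crosses the y-axis at the gridline y = 0.
3. Matching integer coefficients to the picture gives p.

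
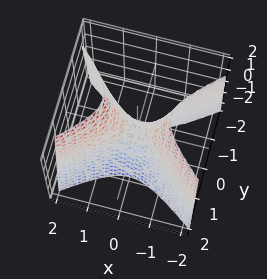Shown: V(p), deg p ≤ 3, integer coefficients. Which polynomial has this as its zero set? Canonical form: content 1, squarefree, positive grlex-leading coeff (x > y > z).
Degree: a saddle surface; a quadric, so deg p = 2.
Symmetries: it's symmetric under x → −x, forcing even powers of x; the y ↦ −y reflection is a symmetry, so y appears only in even powers.
Reading off the gridlines: one y-axis crossing is at y = 0; it meets the z-axis at z = 0 (among the integer gridlines); it meets the x-axis at x = 0 (among the integer gridlines).
Solving for integer coefficients yields p as stated.

2*x^2 - 3*y^2 - z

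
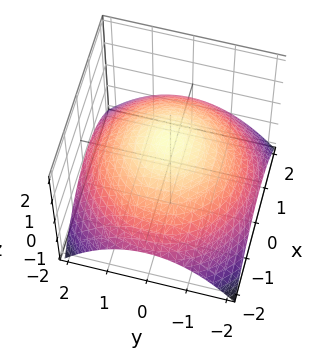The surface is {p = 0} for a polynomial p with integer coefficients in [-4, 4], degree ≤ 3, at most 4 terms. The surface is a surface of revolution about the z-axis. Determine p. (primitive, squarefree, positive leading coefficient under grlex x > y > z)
deg p = 2. A generic line meets the surface in up to 2 points.
By symmetry, the surface is invariant under rotation about z: p = q(x² + y², z).
Checking where it meets the axes: it meets the z-axis at z = 1 (among the integer gridlines); a circular section at z = 0 has radius between 1 and 2.
Together with the visible shape, these determine p as stated.

x^2 + y^2 + 3*z - 3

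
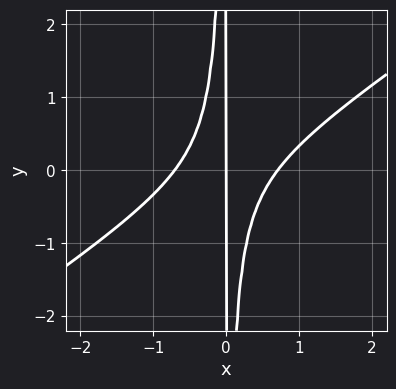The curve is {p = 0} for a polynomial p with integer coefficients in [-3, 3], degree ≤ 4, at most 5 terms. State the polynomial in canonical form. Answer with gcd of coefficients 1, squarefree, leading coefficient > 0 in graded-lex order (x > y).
Degree: a generic line meets the curve in up to 3 points, so deg p = 3.
From the axis intercepts and sections: every point of the y-axis in the box is on the curve; it crosses the x-axis at the gridline x = 0.
Fitting integer coefficients to these (and the overall shape) gives p.

2*x^3 - 3*x^2*y - x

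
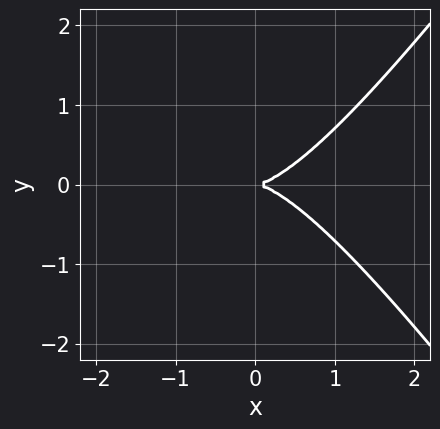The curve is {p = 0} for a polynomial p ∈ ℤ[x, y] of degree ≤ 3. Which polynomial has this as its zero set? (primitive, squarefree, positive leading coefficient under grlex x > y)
First, the degree is 3 — the shape is more complex than any degree-2 curve.
Then, symmetries: the y ↦ −y reflection is a symmetry, so y appears only in even powers.
Next, reading off the gridlines: it meets the x-axis at x = 0 (among the integer gridlines); it meets the y-axis at y = 0 (among the integer gridlines).
Finally, fitting integer coefficients to these (and the overall shape) gives p.

2*x^3 - x*y^2 - 3*y^2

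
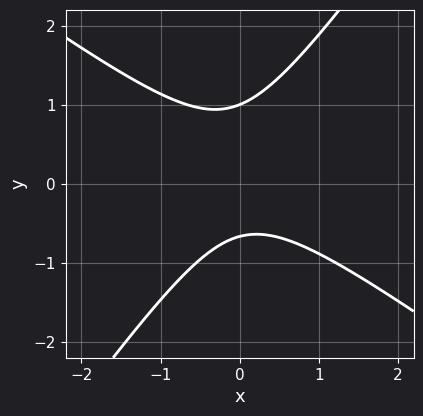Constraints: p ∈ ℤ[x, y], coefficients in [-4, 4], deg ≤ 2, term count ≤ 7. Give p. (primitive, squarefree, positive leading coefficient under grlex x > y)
1. The degree is 2 — no degree-1 curve has this shape.
2. From the visible intercepts: the curve avoids every integer x-axis point in the box; it meets the y-axis at y = 1 (among the integer gridlines).
3. Solving for integer coefficients yields p as stated.

3*x^2 + 2*x*y - 3*y^2 + y + 2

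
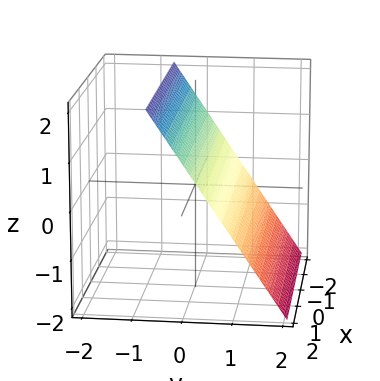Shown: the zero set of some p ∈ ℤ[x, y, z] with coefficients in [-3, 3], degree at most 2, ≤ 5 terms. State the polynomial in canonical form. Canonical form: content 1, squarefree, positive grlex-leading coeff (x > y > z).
3*y + 2*z - 2

(a) Degree: the surface is flat (a plane), so deg p = 1.
(b) From the axis intercepts and sections: it meets the z-axis at z = 1 (among the integer gridlines); the surface avoids every integer x-axis point in the box.
(c) Solving for integer coefficients yields p as stated.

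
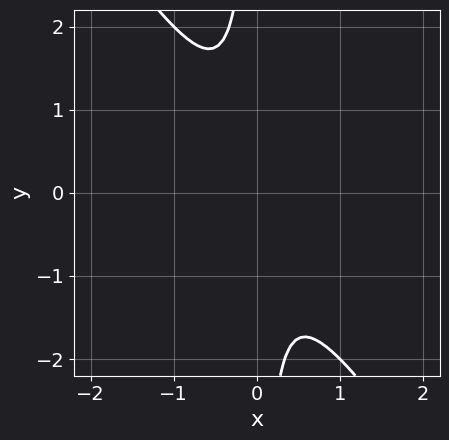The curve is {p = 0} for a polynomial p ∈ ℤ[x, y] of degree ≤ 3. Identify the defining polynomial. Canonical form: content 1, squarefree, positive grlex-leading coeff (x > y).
3*x^2 + 2*x*y + 1

First, the degree is 2 — a generic line meets the curve in up to 2 points.
Next, from the axis intercepts and sections: no y-intercept at any integer in the box; it misses every integer gridline on the x-axis.
Finally, these observations pin down the coefficients.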